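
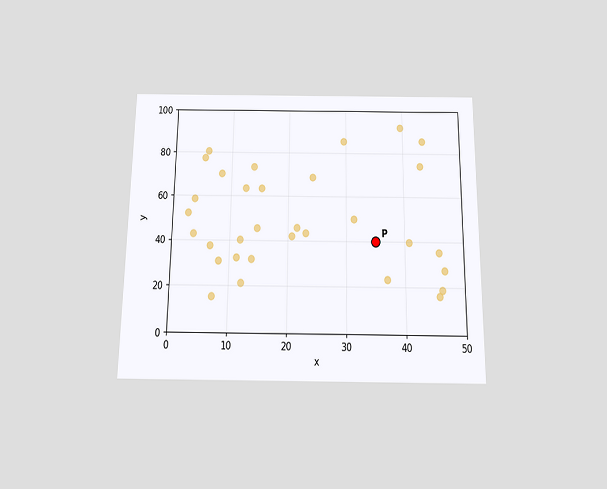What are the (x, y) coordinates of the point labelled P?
(35, 40)

The chart is viewed slightly from below. Following the gridlines from P to each axis, P sits at (35, 40).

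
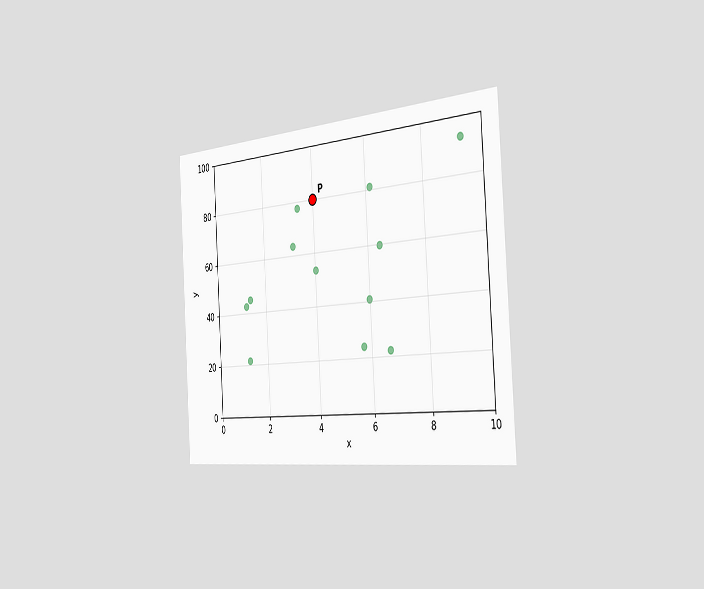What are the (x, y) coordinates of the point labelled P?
The chart is tilted about 3° counter-clockwise and viewed slightly from the right. Following the gridlines from P to each axis, P sits at (4, 80).

(4, 80)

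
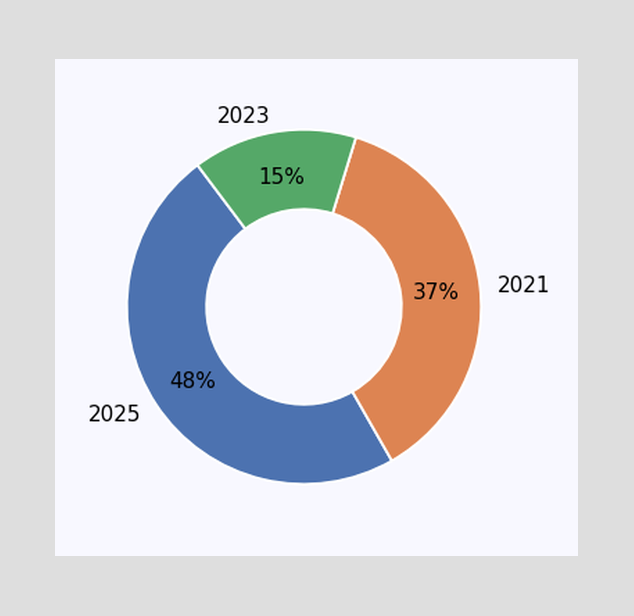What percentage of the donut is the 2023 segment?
15%

The 2023 segment takes up 15% of the ring.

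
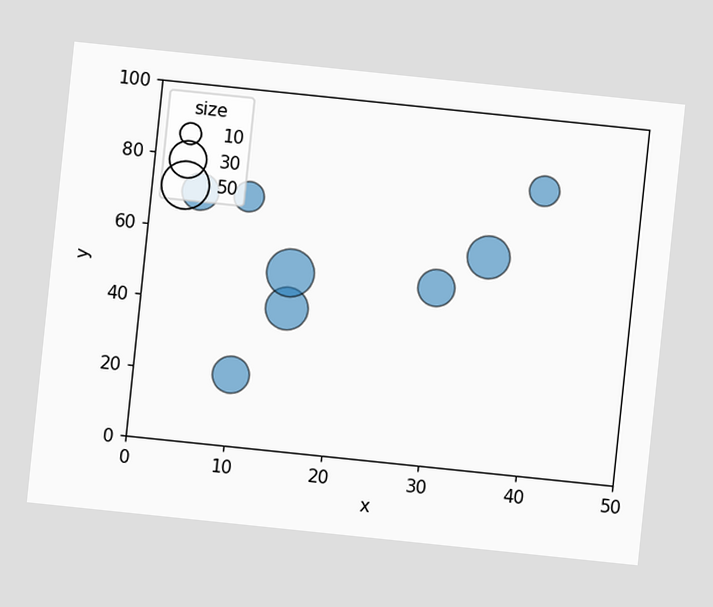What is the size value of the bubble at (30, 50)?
The chart is tilted about 6° clockwise. Matching the bubble at (30, 50) against the size legend gives 30.

30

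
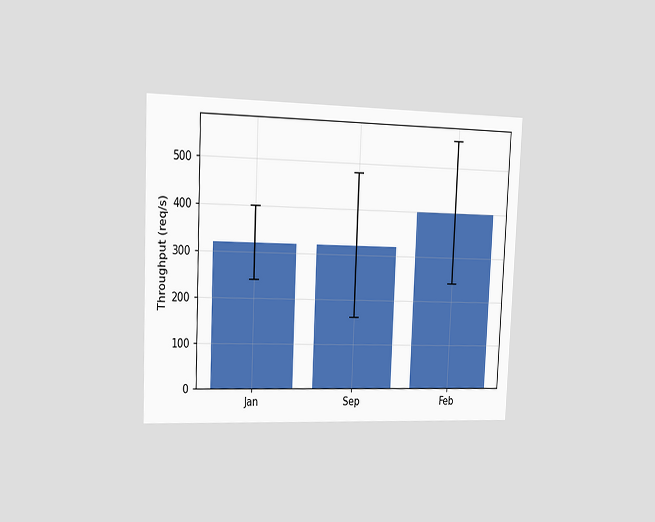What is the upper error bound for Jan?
400req/s

The chart is tilted about 3° clockwise and viewed slightly from the left. The Jan bar's upper whisker reaches 400req/s.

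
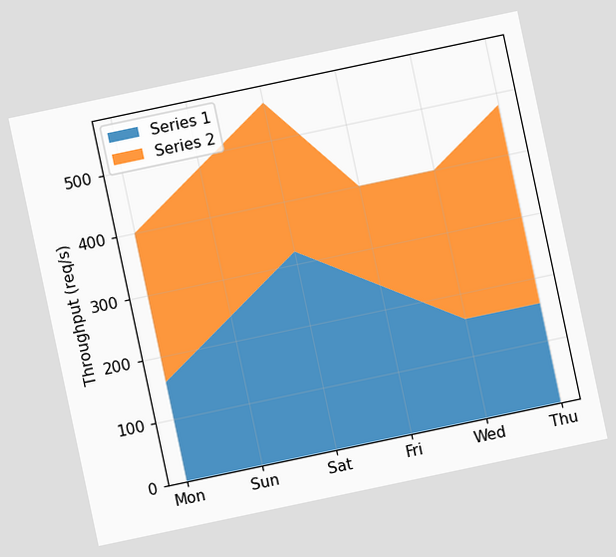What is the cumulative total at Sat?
The chart is tilted about 12° counter-clockwise. The stacked total at Sat reaches 560req/s.

560req/s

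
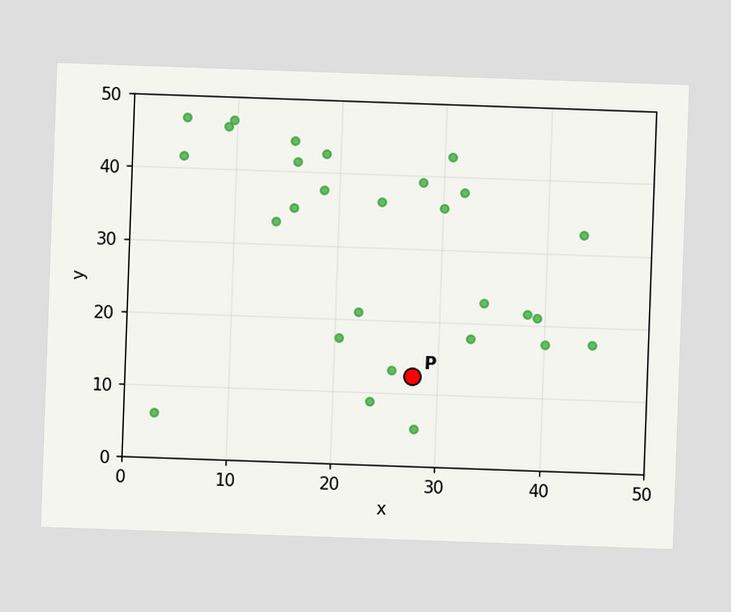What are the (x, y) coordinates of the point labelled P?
The chart is tilted about 2° clockwise. Following the gridlines from P to each axis, P sits at (27.5, 12.5).

(27.5, 12.5)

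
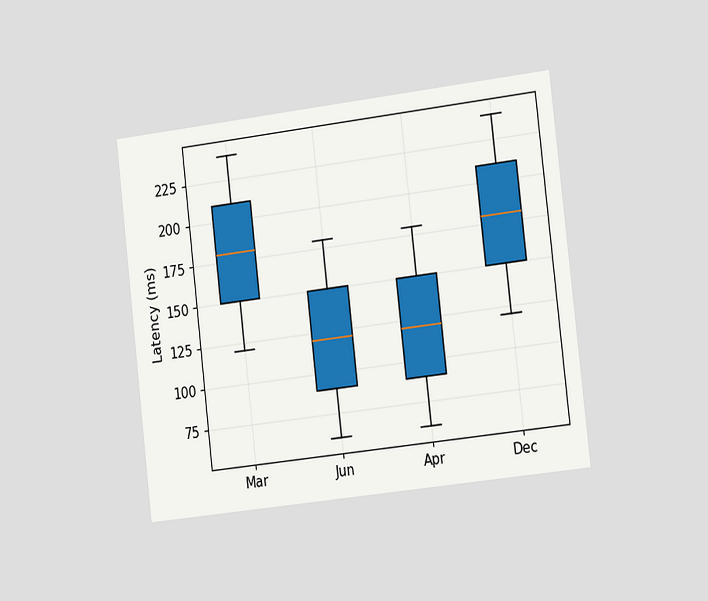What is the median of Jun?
The chart is tilted about 7° counter-clockwise and viewed slightly from the right. The median line in the Jun box sits at 120ms.

120ms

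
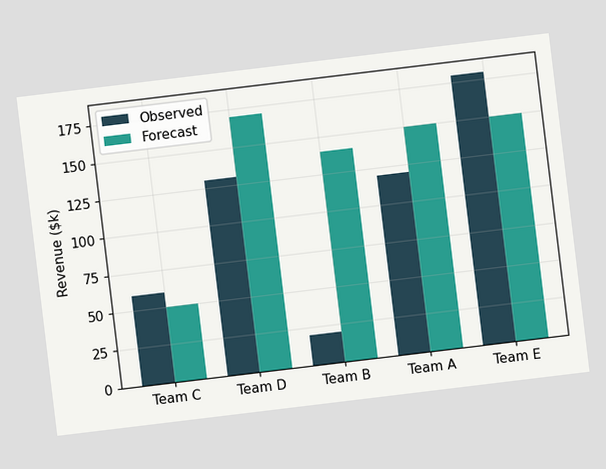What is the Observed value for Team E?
$180k

The chart is tilted about 7° counter-clockwise. The Observed bar at Team E reaches $180k on the y-axis.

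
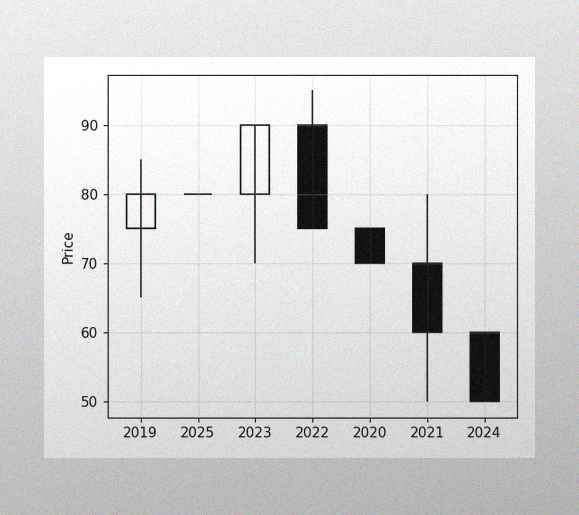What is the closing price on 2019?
80

The image has some photo noise and uneven lighting. The 2019 candle closes at 80.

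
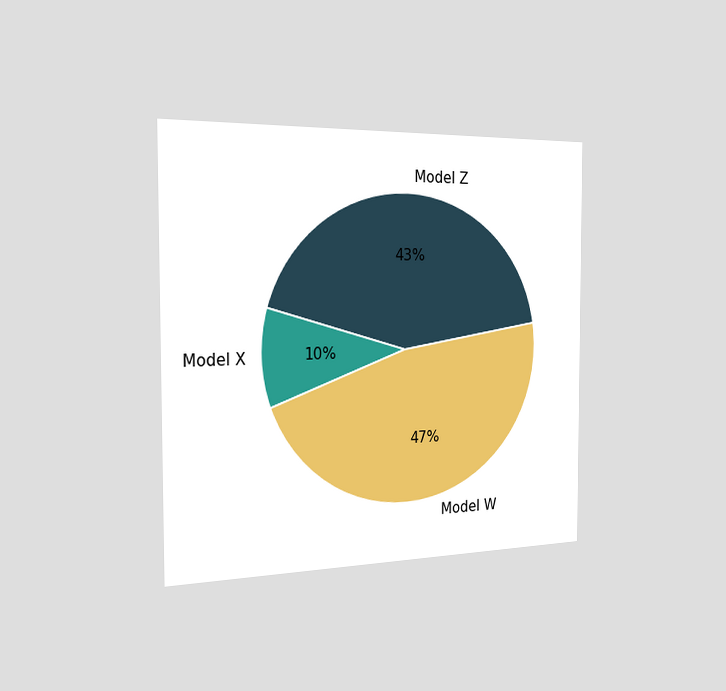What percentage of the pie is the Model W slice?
The chart is viewed slightly from the left. The Model W slice takes up 47% of the pie.

47%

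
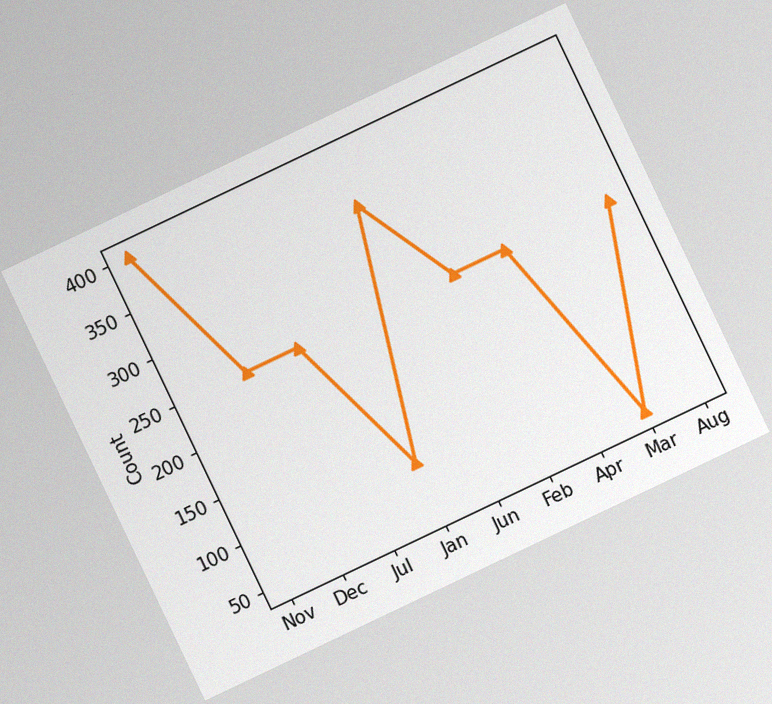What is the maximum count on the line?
The chart is tilted about 25° counter-clockwise, with some photo noise. The highest point is at Nov, and reading across to the y-axis gives 400.

400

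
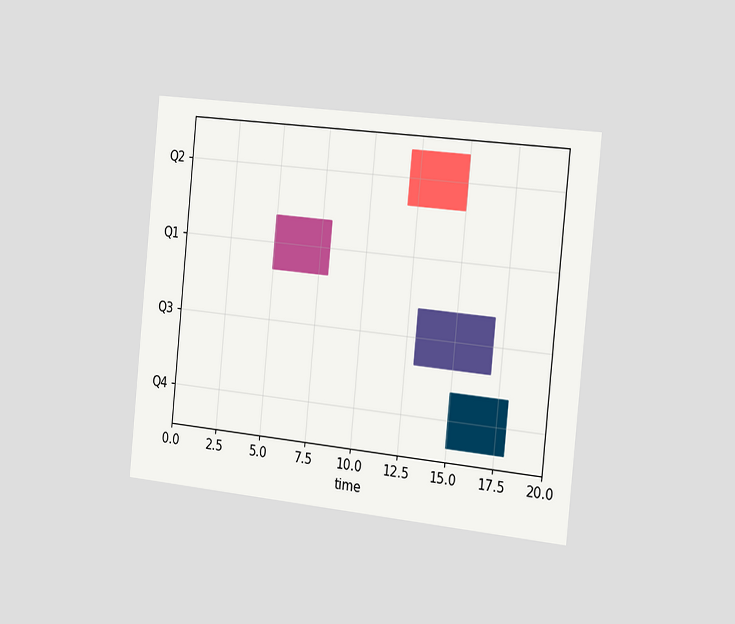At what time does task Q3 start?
13

The chart is tilted about 6° clockwise and viewed slightly from the right. The Q3 bar begins at t=13.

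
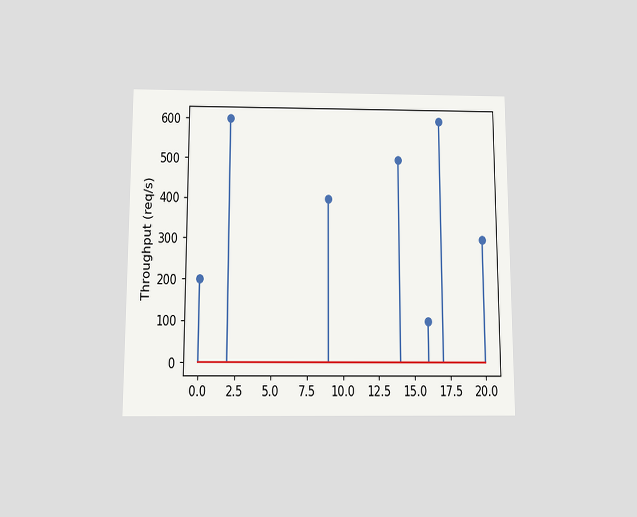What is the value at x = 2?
600req/s

The chart is viewed slightly from below. The stem at x=2 reaches 600req/s.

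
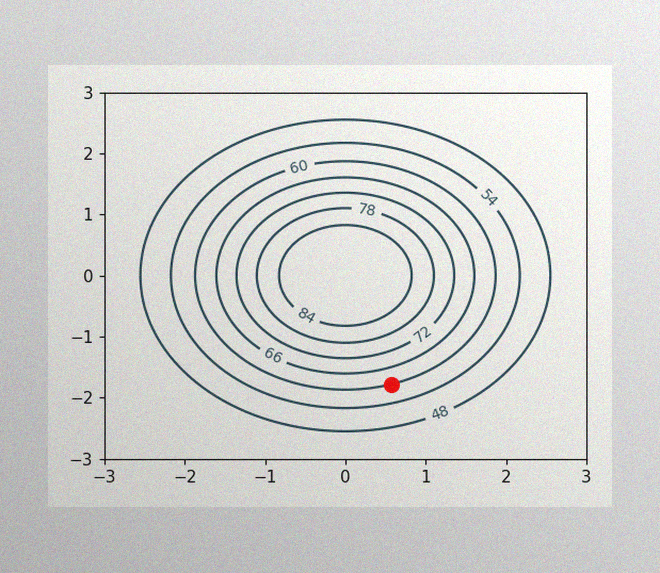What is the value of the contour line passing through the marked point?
60

The image has some photo noise and uneven lighting. The marked point sits on the contour labelled 60.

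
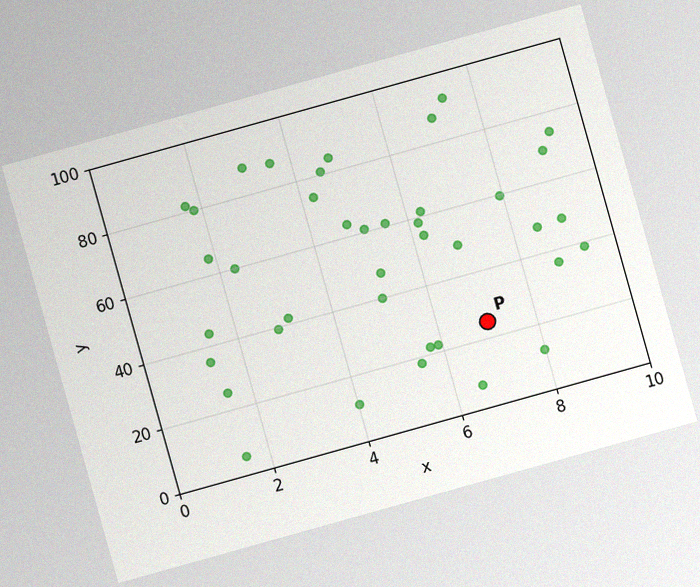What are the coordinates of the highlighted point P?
The chart is tilted about 16° counter-clockwise, with some photo noise. Following the gridlines from P to each axis, P sits at (7, 25).

(7, 25)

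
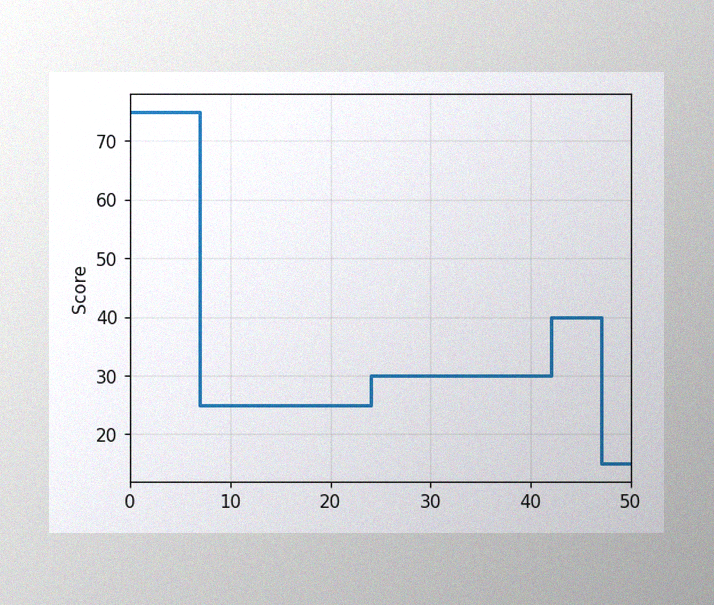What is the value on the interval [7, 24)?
The image has some photo noise and uneven lighting. On [7, 24) the step sits at 25.

25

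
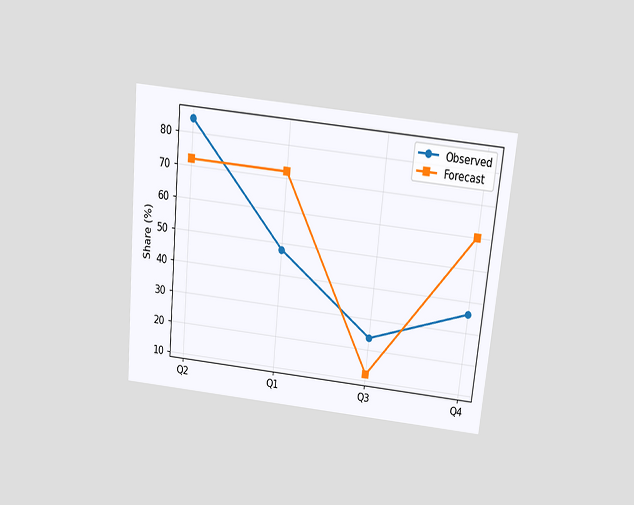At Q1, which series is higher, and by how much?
Forecast, by 24%

The chart is tilted about 5° clockwise and viewed slightly from above. At Q1, Forecast sits above the other line by 24%.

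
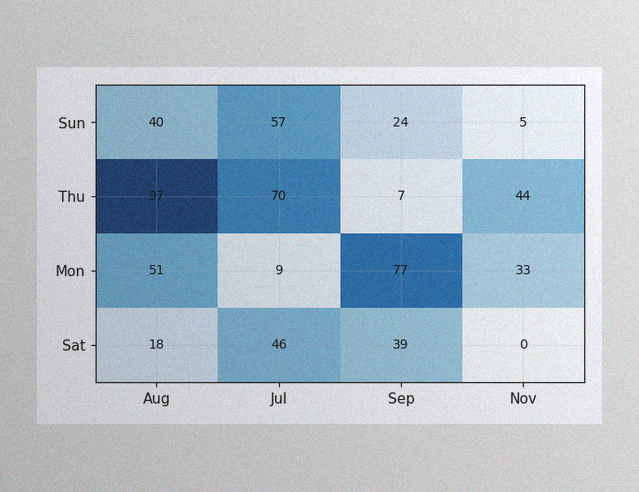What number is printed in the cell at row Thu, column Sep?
The image has some photo noise and uneven lighting. The (Thu, Sep) cell reads 7.

7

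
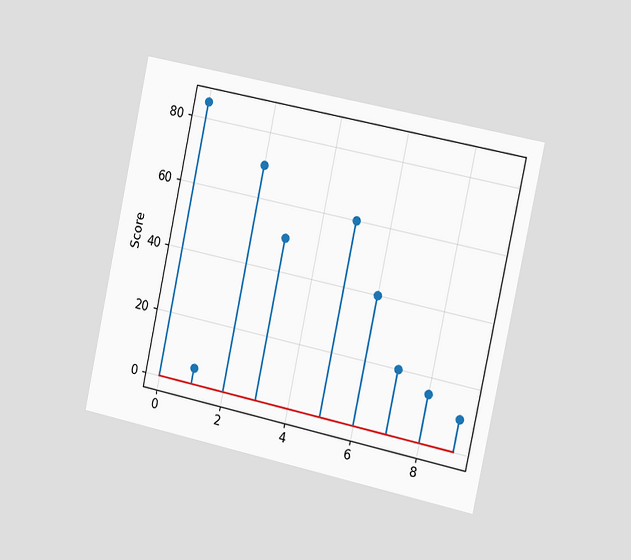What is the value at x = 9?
10

The chart is tilted about 12° clockwise and viewed slightly from the right. The stem at x=9 reaches 10.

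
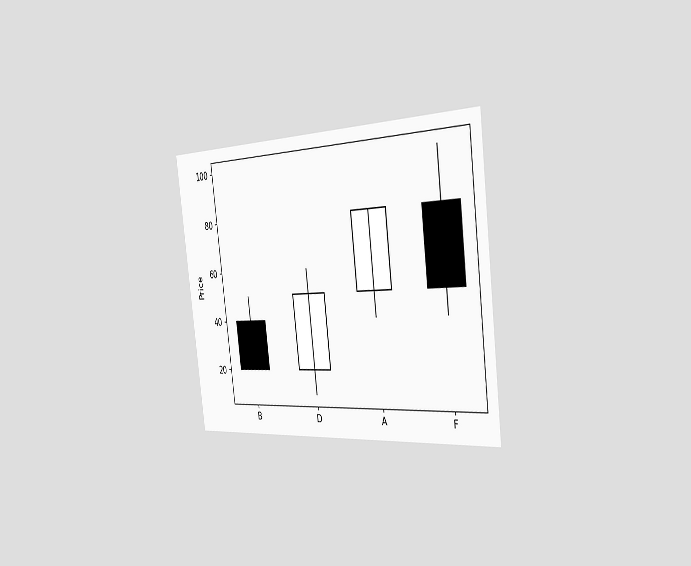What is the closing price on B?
20

The chart is tilted about 7° counter-clockwise and viewed slightly from the right. The B candle closes at 20.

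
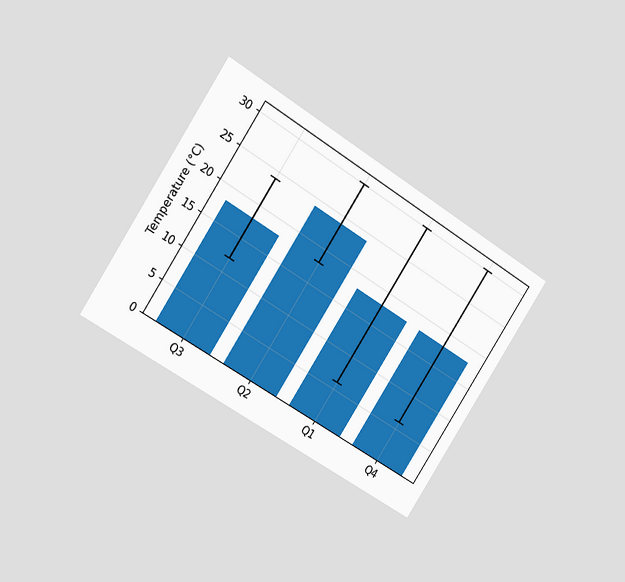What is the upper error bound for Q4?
30°C

The chart is tilted about 33° clockwise and viewed slightly from the left. The Q4 bar's upper whisker reaches 30°C.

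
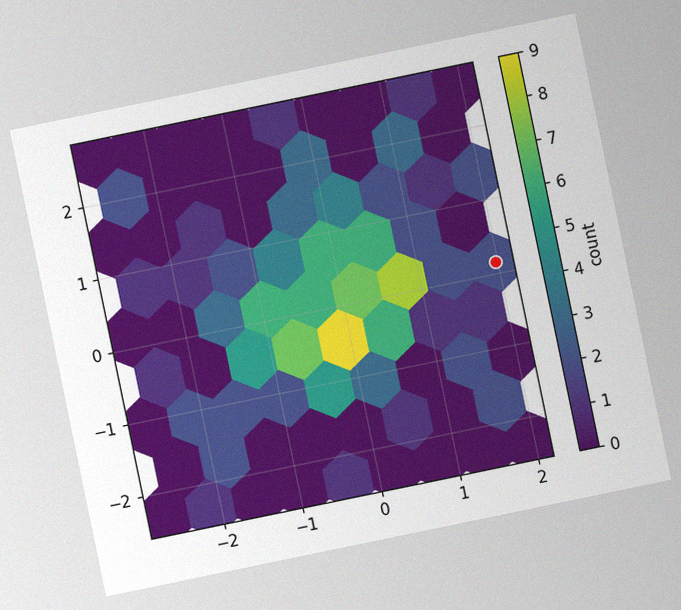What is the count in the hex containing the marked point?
2

The chart is tilted about 12° counter-clockwise, with some photo noise. The marked hex reads 2 on the colorbar.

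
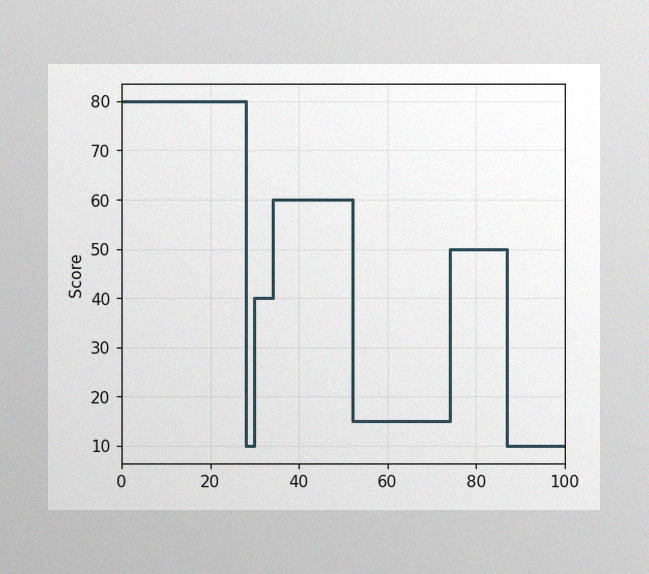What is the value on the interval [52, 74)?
15

The image has some photo noise and uneven lighting. On [52, 74) the step sits at 15.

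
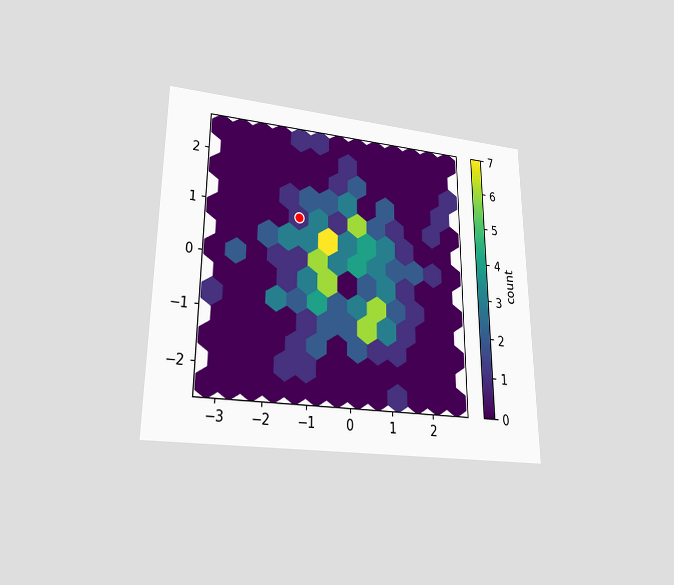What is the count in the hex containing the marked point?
1

The chart is viewed at a slight angle. The marked hex reads 1 on the colorbar.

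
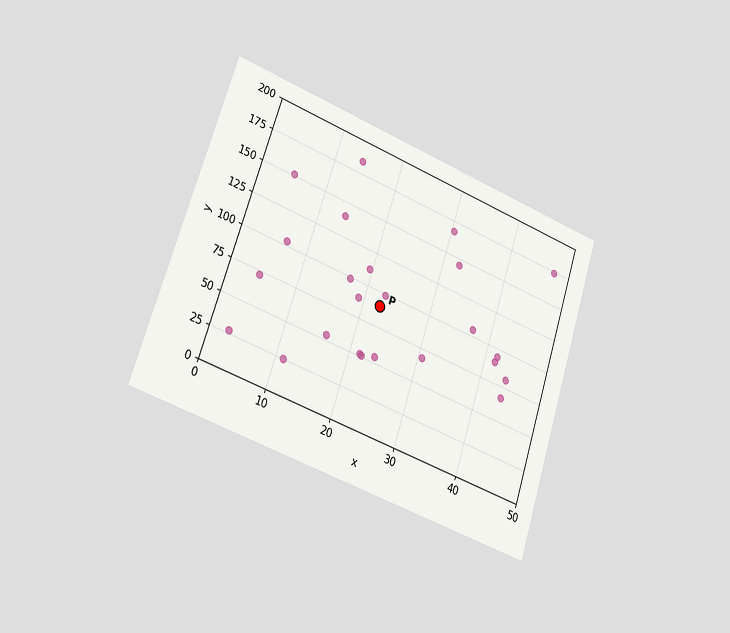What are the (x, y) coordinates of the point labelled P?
(22.5, 90)

The chart is tilted about 18° clockwise and viewed slightly from the left. Following the gridlines from P to each axis, P sits at (22.5, 90).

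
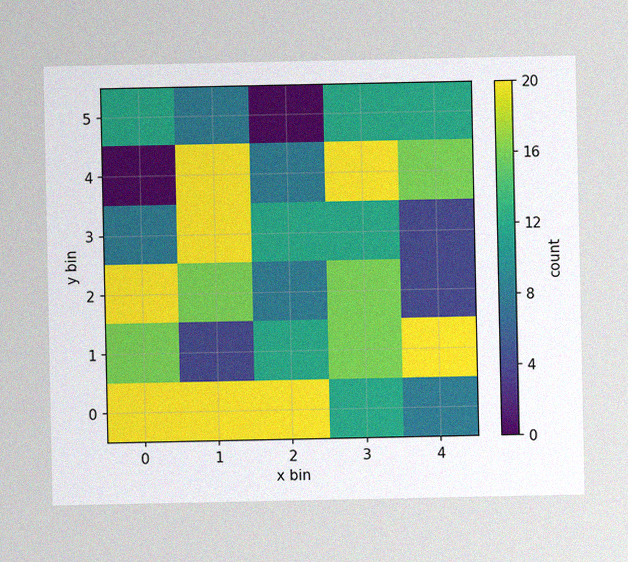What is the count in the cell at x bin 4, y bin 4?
The image has some photo noise and uneven lighting. Matching the cell (4, 4) against the colorbar gives 16.

16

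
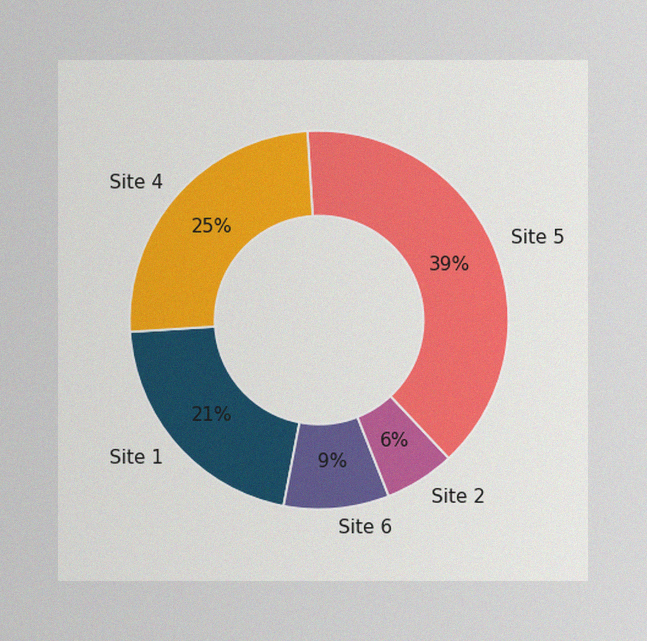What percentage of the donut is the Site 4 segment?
25%

The image has some photo noise and uneven lighting. The Site 4 segment takes up 25% of the ring.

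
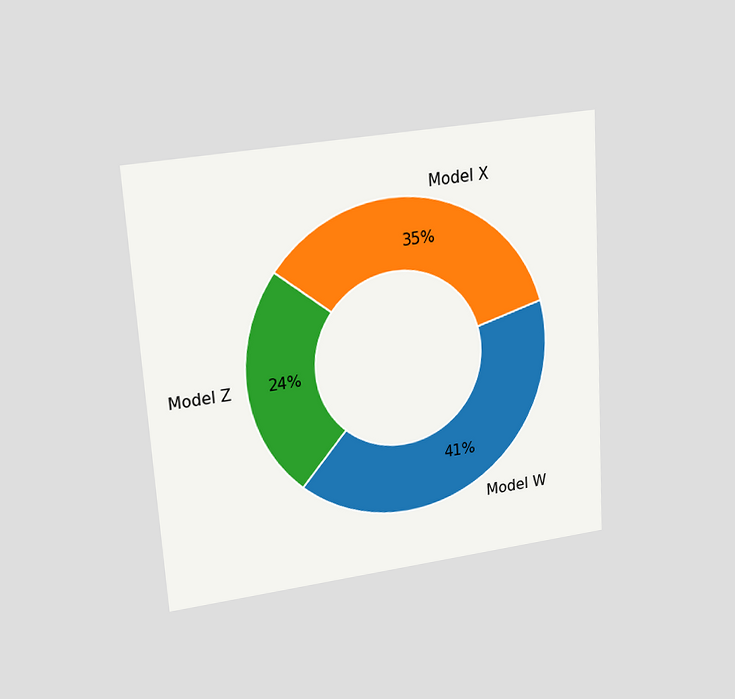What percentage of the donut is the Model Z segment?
24%

The chart is tilted about 4° counter-clockwise and viewed at a slight angle. The Model Z segment takes up 24% of the ring.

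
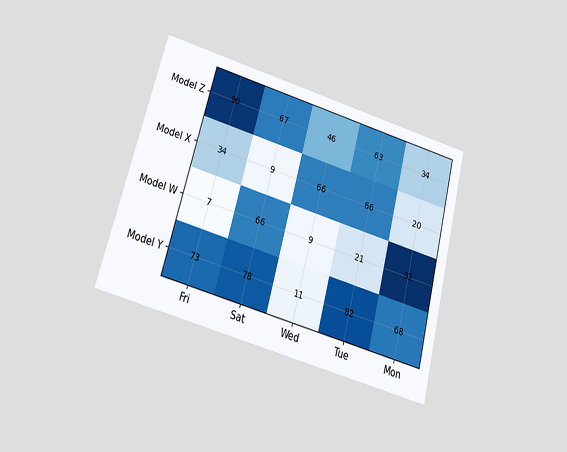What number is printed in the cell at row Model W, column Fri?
7

The chart is tilted about 15° clockwise and viewed at a slight angle. The (Model W, Fri) cell reads 7.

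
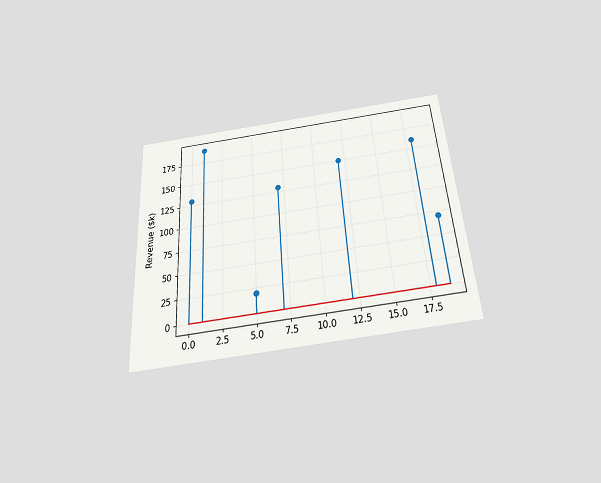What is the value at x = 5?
The chart is tilted about 4° counter-clockwise and viewed slightly from below. The stem at x=5 reaches $20k.

$20k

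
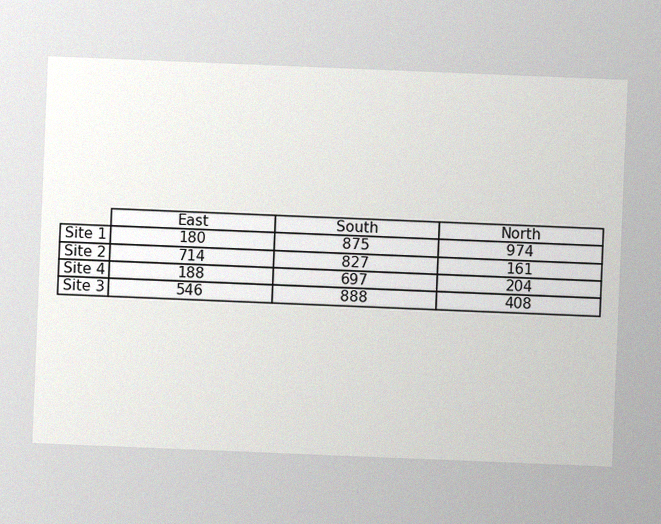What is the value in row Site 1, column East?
The chart is tilted about 2° clockwise, with some photo noise. The (Site 1, East) cell reads 180.

180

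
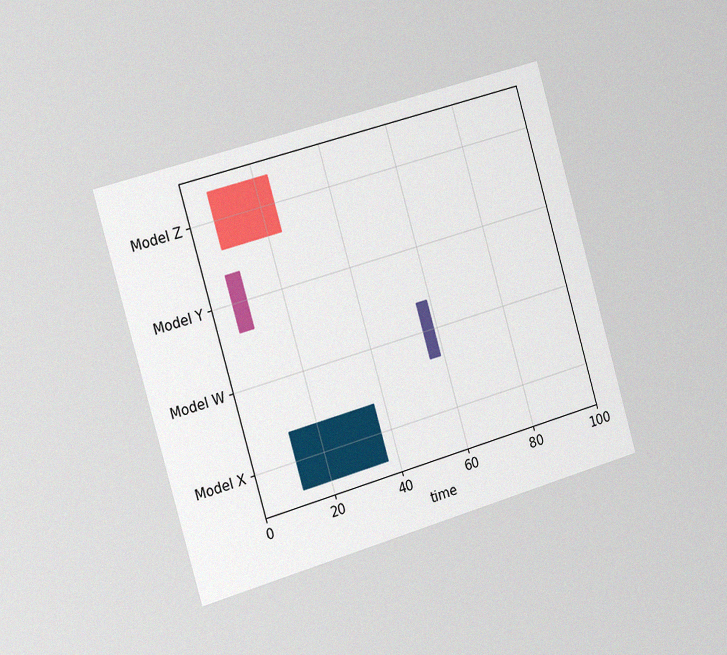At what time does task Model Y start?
6

The chart is tilted about 16° counter-clockwise and viewed slightly from the left, with some photo noise. The Model Y bar begins at t=6.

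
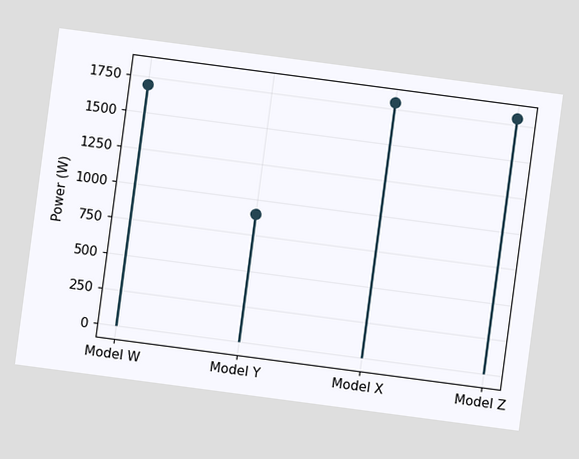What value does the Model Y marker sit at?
900W

The chart is tilted about 8° clockwise. The Model Y marker sits at 900W.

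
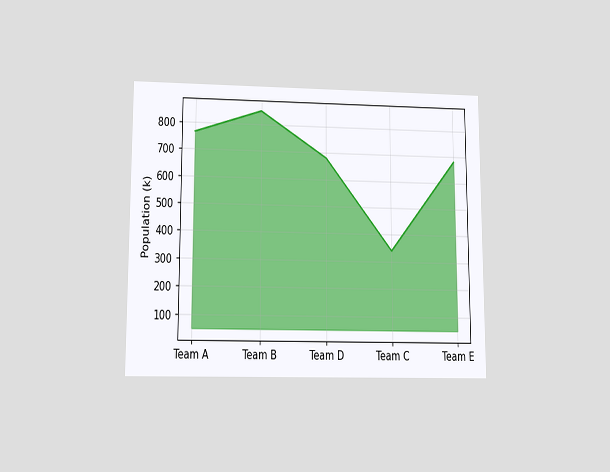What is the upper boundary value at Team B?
850k

The chart is viewed slightly from below. At Team B the upper boundary is at 850k.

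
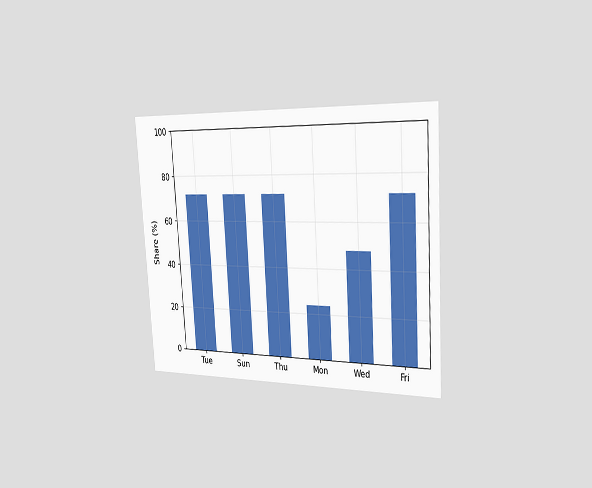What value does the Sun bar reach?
The chart is tilted about 4° counter-clockwise and viewed slightly from the right. Reading along the chart's y-axis, the Sun bar reaches 72%.

72%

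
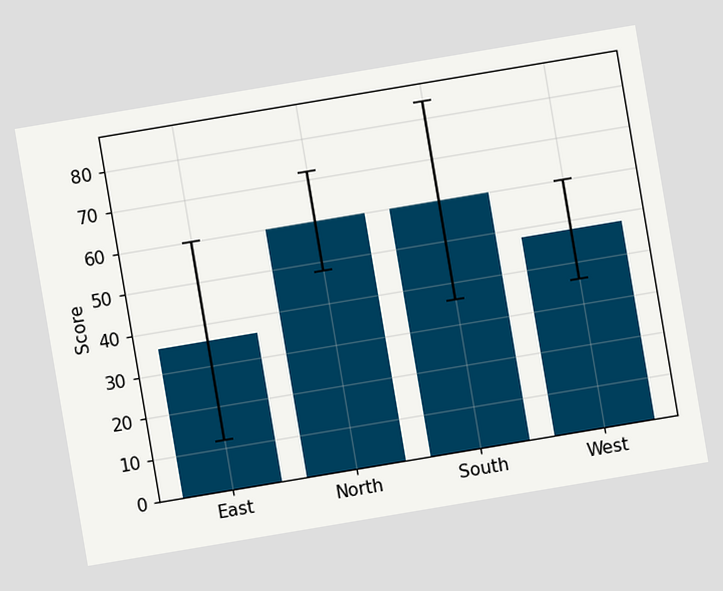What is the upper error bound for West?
The chart is tilted about 10° counter-clockwise. The West bar's upper whisker reaches 60.

60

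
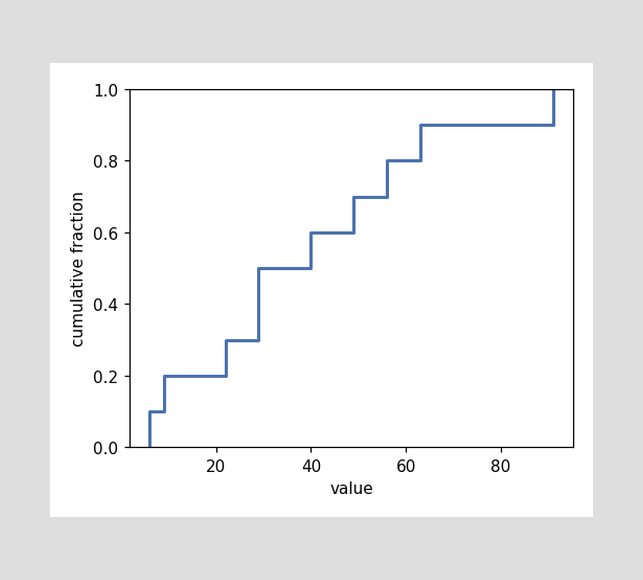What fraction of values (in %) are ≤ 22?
30%

At x=22 the ECDF step is at 30%.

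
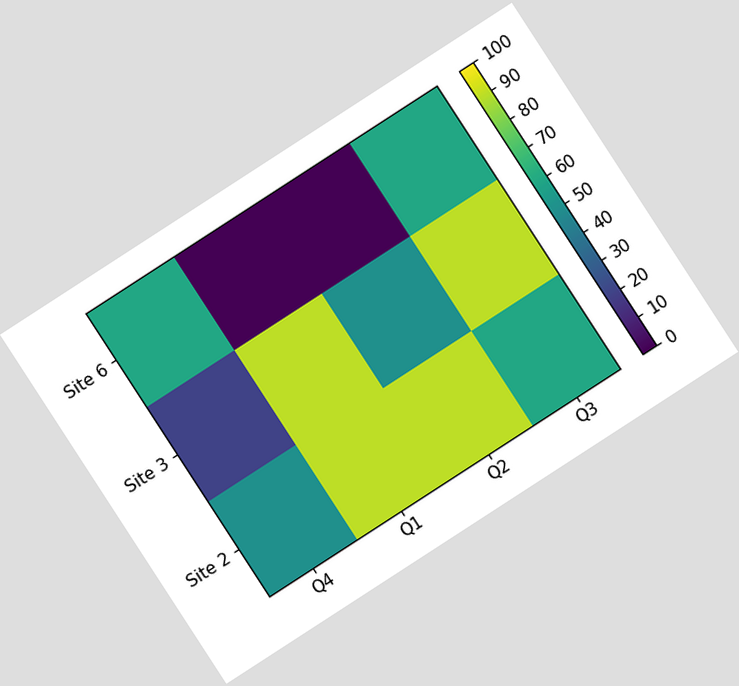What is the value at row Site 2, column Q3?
60

The chart is tilted about 33° counter-clockwise. Matching cell (Site 2, Q3) against the colorbar gives 60.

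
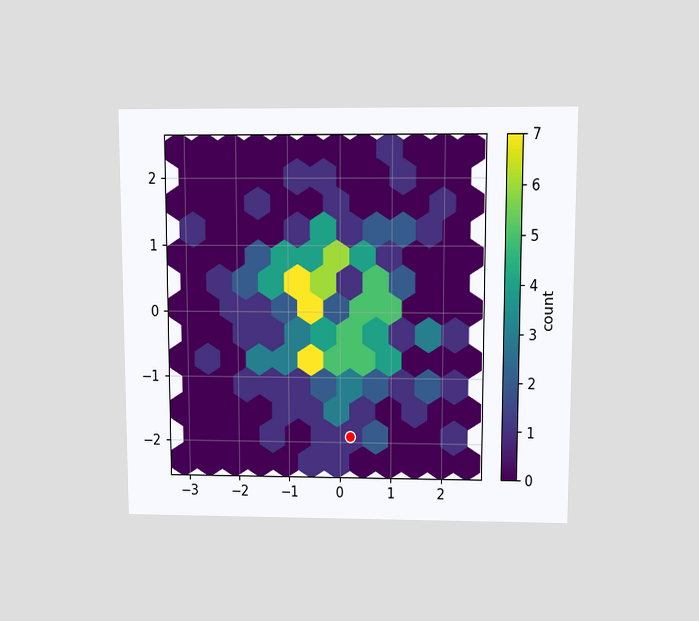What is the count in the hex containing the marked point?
1

The chart is viewed at a slight angle. The marked hex reads 1 on the colorbar.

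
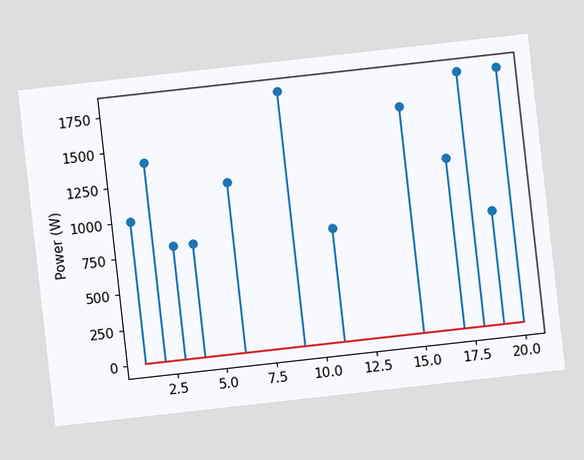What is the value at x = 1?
1000W

The chart is tilted about 6° counter-clockwise. The stem at x=1 reaches 1000W.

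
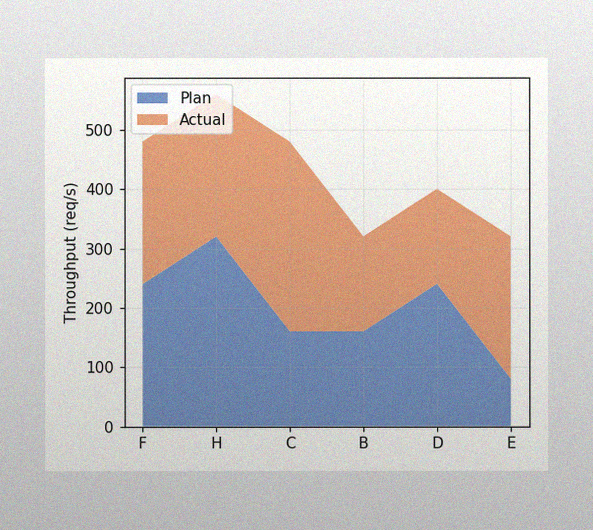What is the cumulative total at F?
480req/s

The image has some photo noise and uneven lighting. The stacked total at F reaches 480req/s.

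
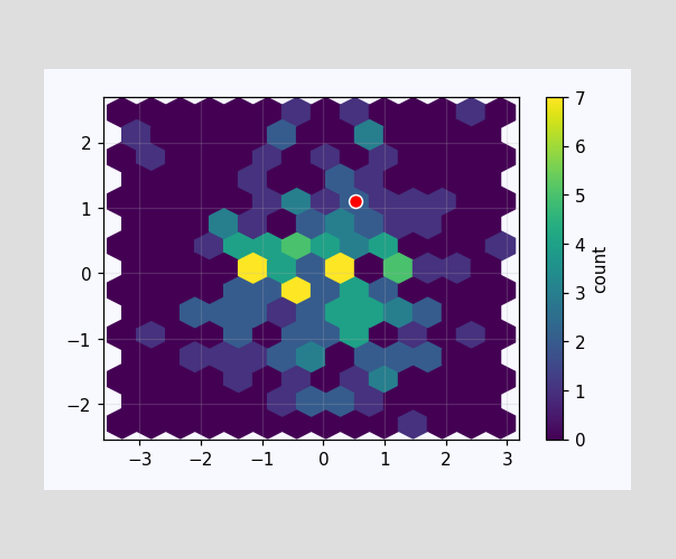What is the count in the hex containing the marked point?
2

The marked hex reads 2 on the colorbar.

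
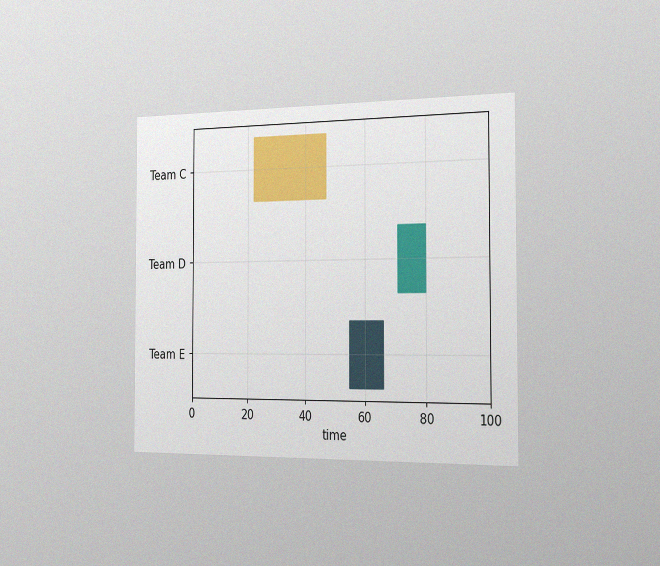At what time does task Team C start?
The chart is viewed slightly from the right, with some photo noise. The Team C bar begins at t=22.

22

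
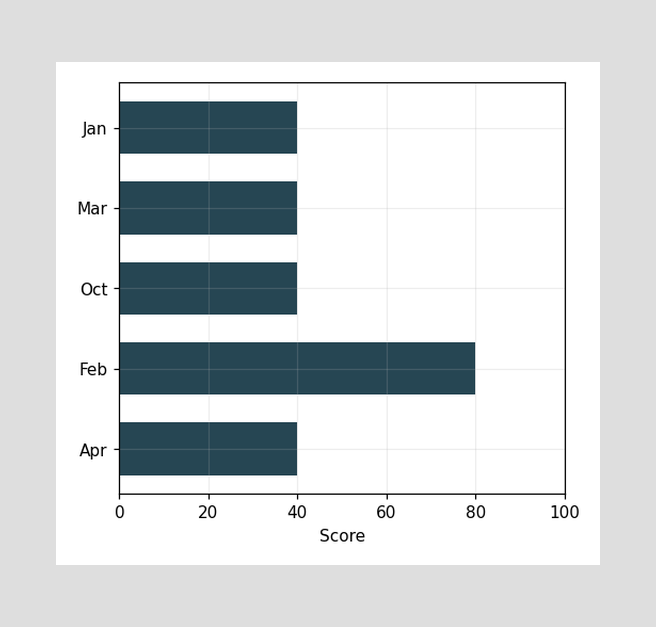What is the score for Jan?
Reading along the chart's x-axis, the Jan bar reaches 40.

40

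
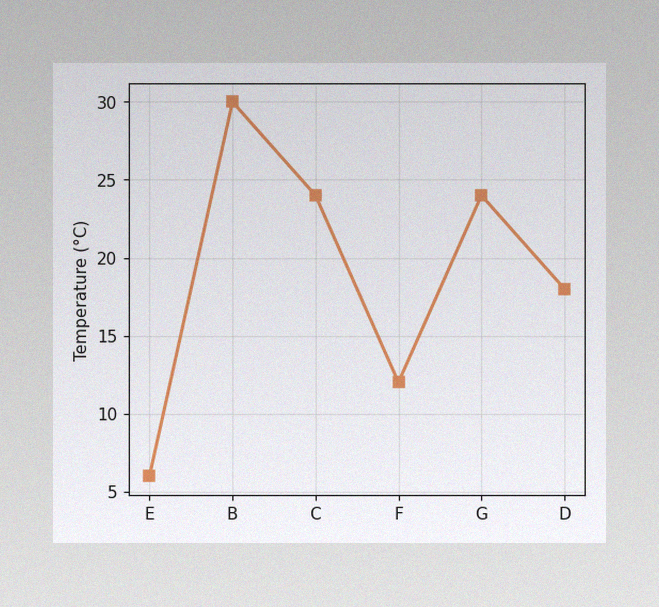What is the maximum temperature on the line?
30°C

The image has some photo noise and uneven lighting. The highest point is at B, and reading across to the y-axis gives 30°C.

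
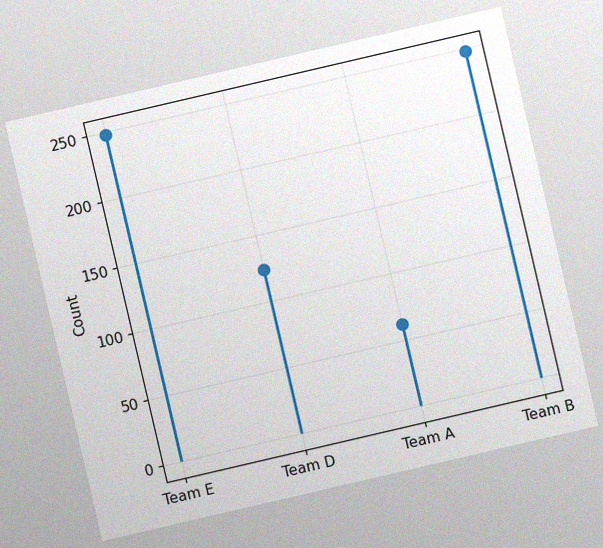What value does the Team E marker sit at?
248

The chart is tilted about 13° counter-clockwise, with some photo noise. The Team E marker sits at 248.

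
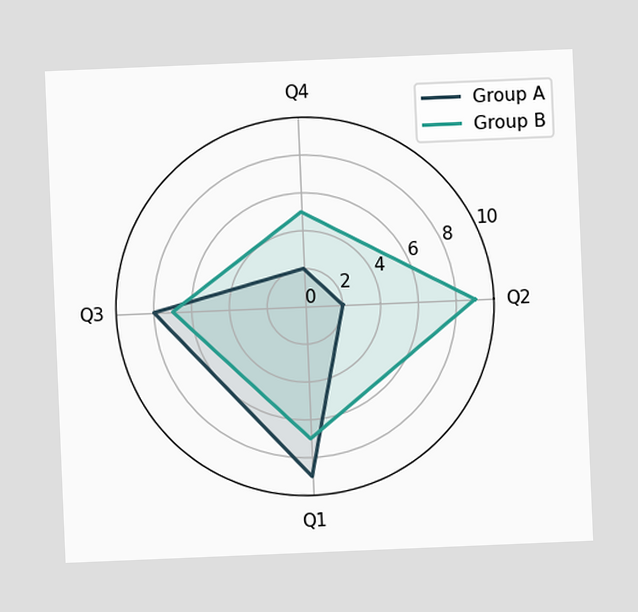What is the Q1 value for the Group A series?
9

The chart is tilted about 2° counter-clockwise. On the Q1 axis, Group A reaches 9.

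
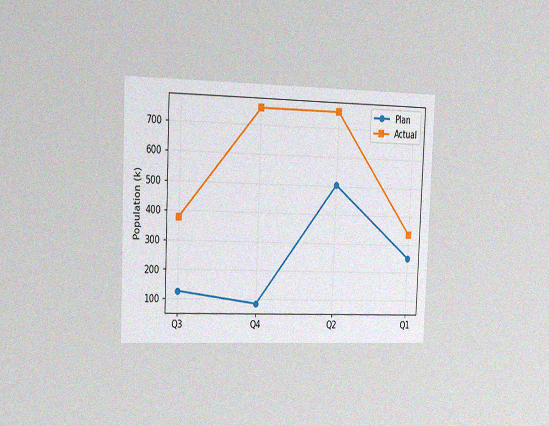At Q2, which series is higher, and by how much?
Actual, by 252k

The chart is tilted about 2° clockwise and viewed slightly from the left, with some photo noise. At Q2, Actual sits above the other line by 252k.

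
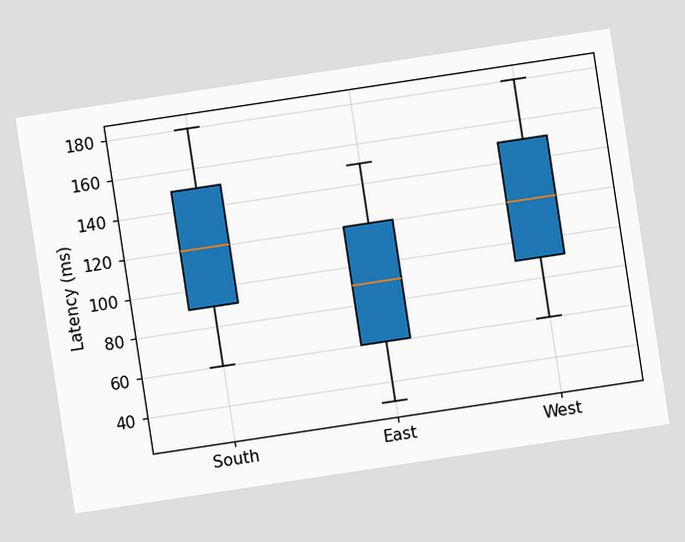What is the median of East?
90ms

The chart is tilted about 9° counter-clockwise. The median line in the East box sits at 90ms.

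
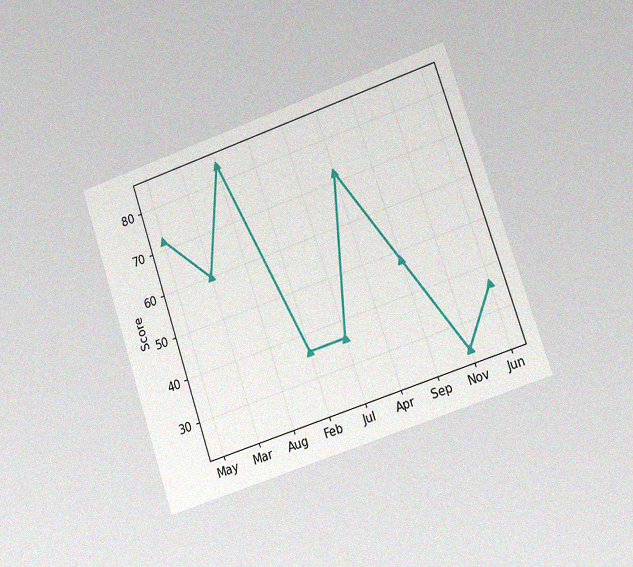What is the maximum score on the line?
The chart is tilted about 19° counter-clockwise and viewed slightly from the right, with some photo noise. The highest point is at Aug, and reading across to the y-axis gives 84.

84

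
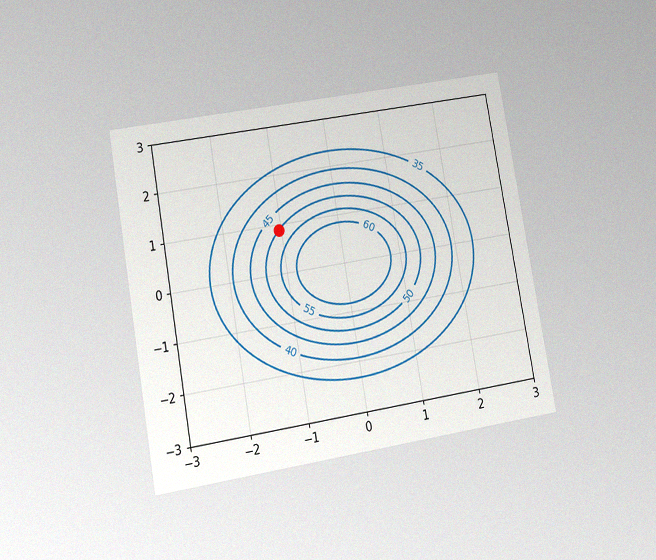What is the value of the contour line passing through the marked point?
The chart is tilted about 10° counter-clockwise and viewed at a slight angle, with some photo noise. The marked point sits on the contour labelled 50.

50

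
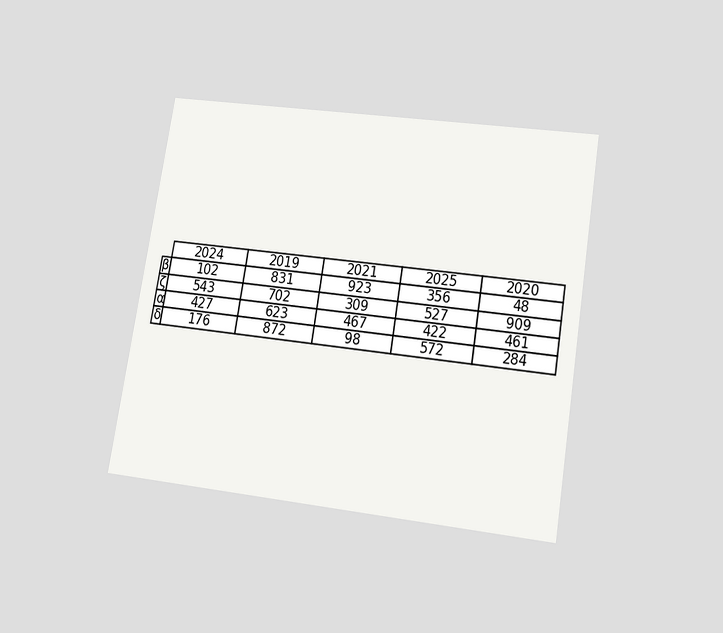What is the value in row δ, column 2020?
284

The chart is tilted about 9° clockwise and viewed slightly from below. The (δ, 2020) cell reads 284.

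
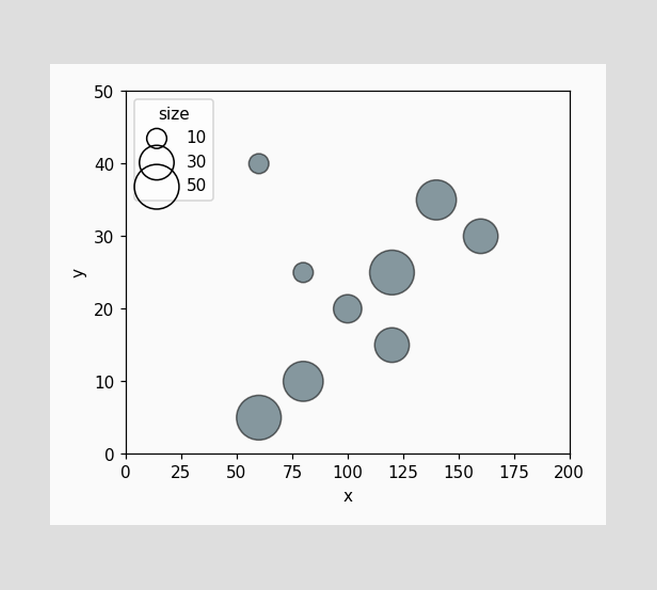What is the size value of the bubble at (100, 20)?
20

Matching the bubble at (100, 20) against the size legend gives 20.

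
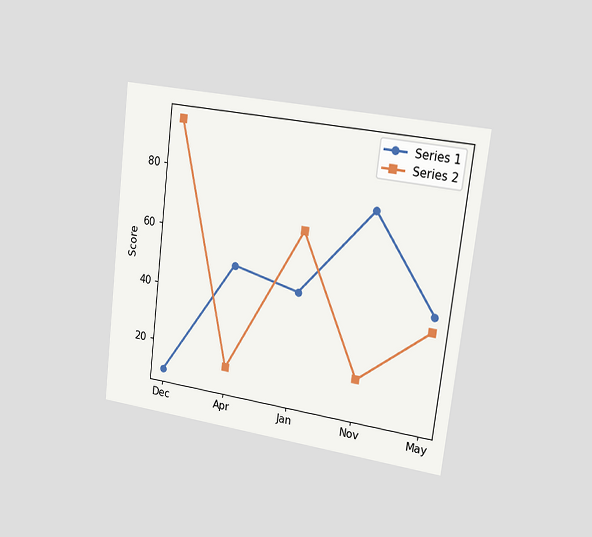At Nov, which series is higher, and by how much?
The chart is tilted about 7° clockwise and viewed slightly from the right. At Nov, Series 1 sits above the other line by 55.

Series 1, by 55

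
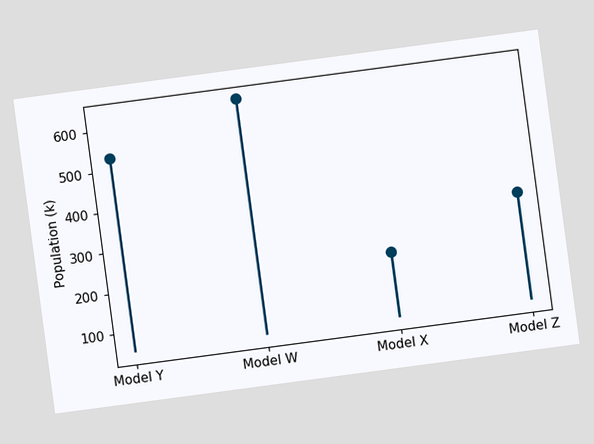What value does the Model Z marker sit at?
The chart is tilted about 8° counter-clockwise. The Model Z marker sits at 318k.

318k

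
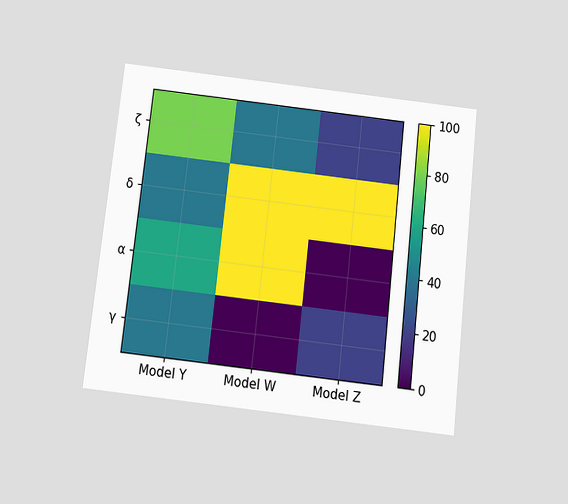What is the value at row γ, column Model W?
The chart is tilted about 6° clockwise and viewed slightly from below. Matching cell (γ, Model W) against the colorbar gives 0.

0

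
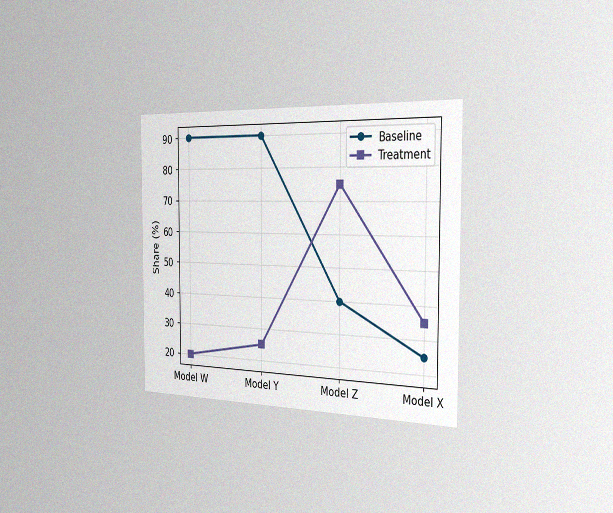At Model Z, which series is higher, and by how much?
The chart is viewed slightly from the right, with some photo noise. At Model Z, Treatment sits above the other line by 35%.

Treatment, by 35%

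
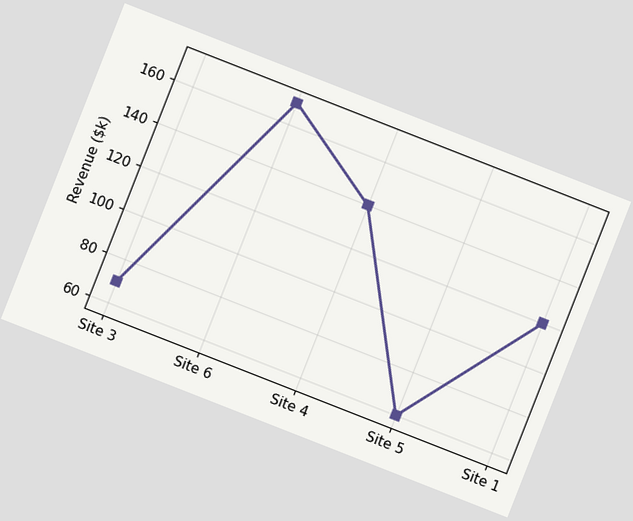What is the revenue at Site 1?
$120k

The chart is tilted about 21° clockwise. At Site 1, the line is at $120k.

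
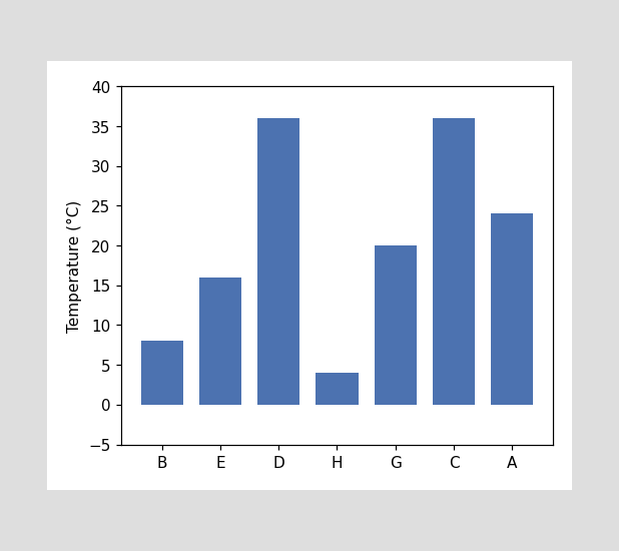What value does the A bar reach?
24°C

Reading along the chart's y-axis, the A bar reaches 24°C.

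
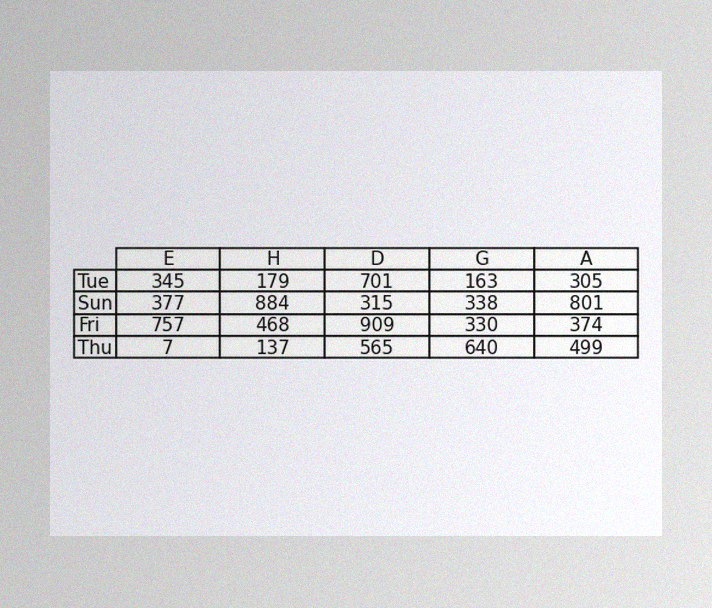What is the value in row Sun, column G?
The image has some photo noise and uneven lighting. The (Sun, G) cell reads 338.

338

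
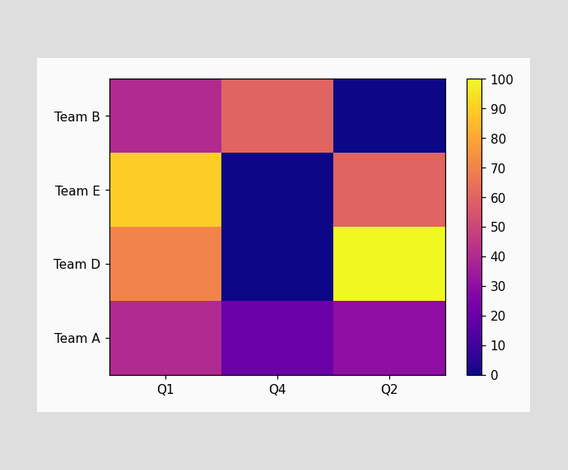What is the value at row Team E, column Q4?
Matching cell (Team E, Q4) against the colorbar gives 0.

0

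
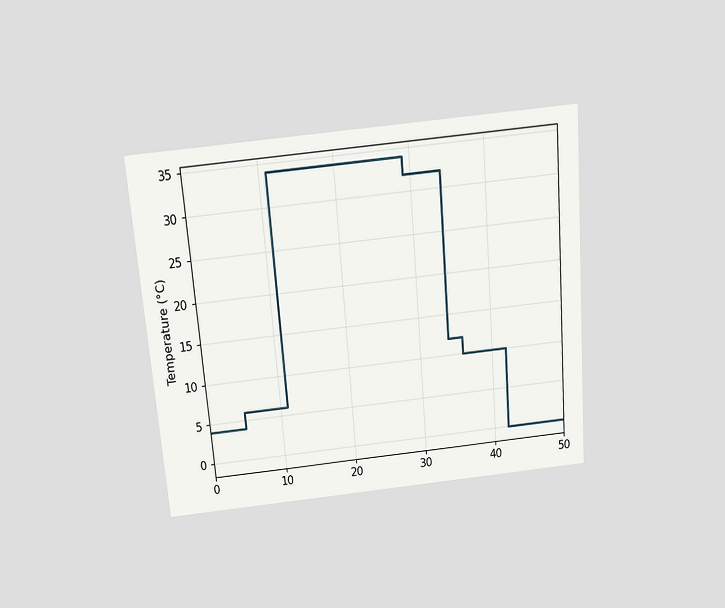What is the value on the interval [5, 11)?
The chart is tilted about 5° counter-clockwise and viewed slightly from above. On [5, 11) the step sits at 6°C.

6°C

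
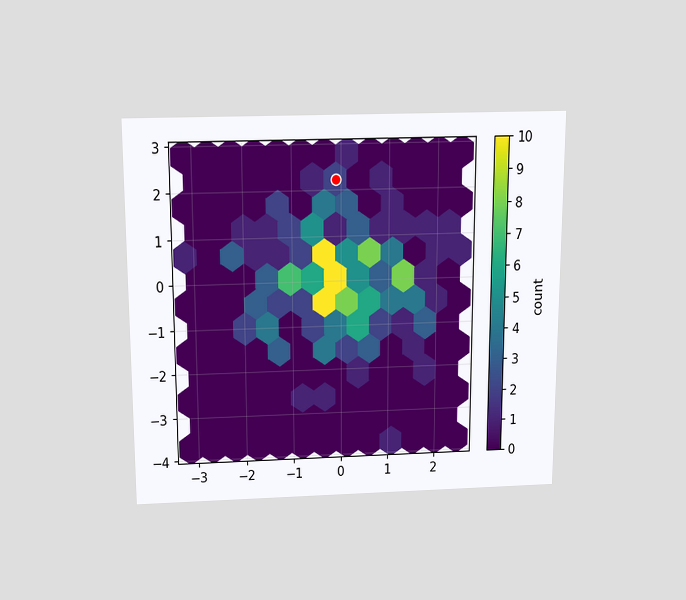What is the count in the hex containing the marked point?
2

The chart is viewed slightly from above. The marked hex reads 2 on the colorbar.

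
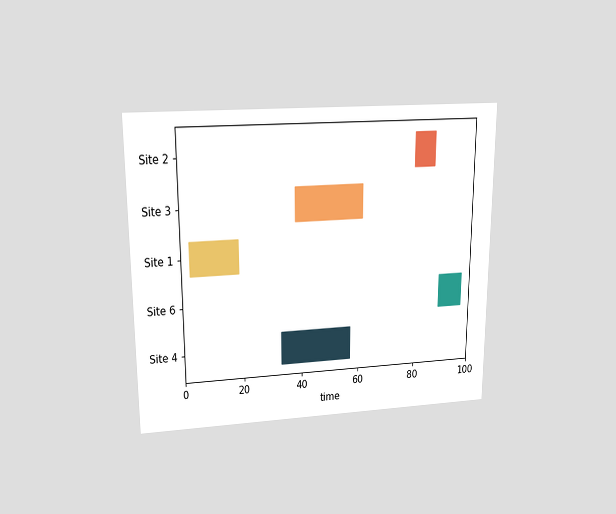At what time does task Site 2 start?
The chart is viewed slightly from above. The Site 2 bar begins at t=79.

79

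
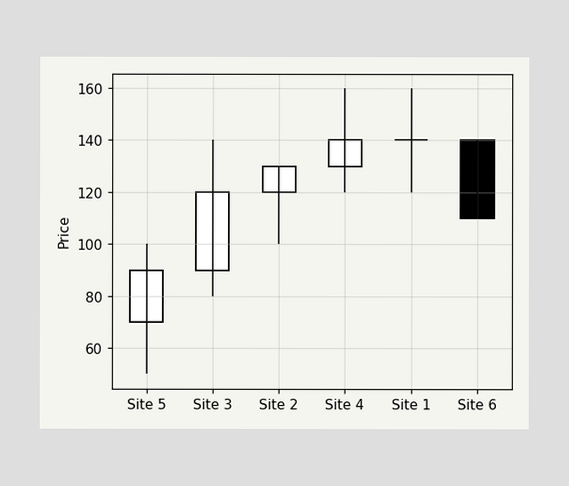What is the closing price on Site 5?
The Site 5 candle closes at 90.

90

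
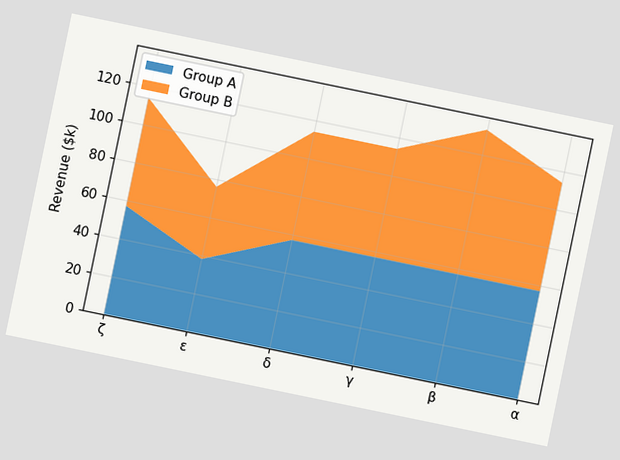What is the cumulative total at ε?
$76k

The chart is tilted about 12° clockwise. The stacked total at ε reaches $76k.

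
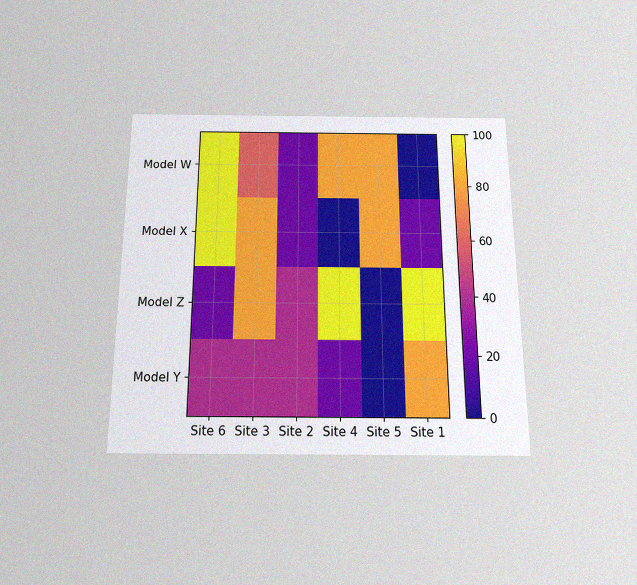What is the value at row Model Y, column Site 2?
40

The chart is viewed slightly from below, with some photo noise. Matching cell (Model Y, Site 2) against the colorbar gives 40.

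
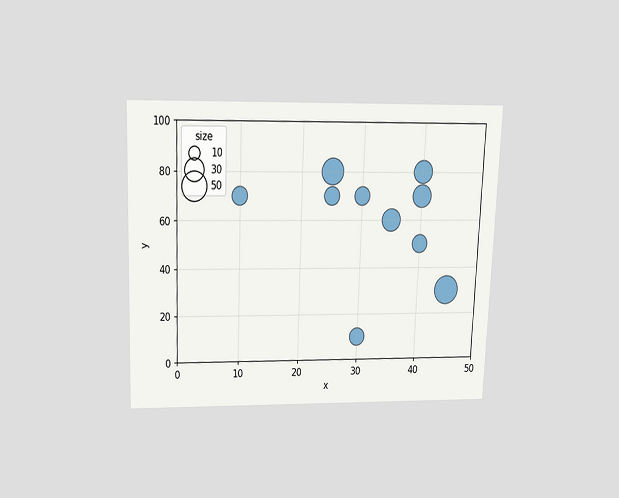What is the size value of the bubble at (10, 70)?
20

The chart is tilted about 2° clockwise and viewed slightly from above. Matching the bubble at (10, 70) against the size legend gives 20.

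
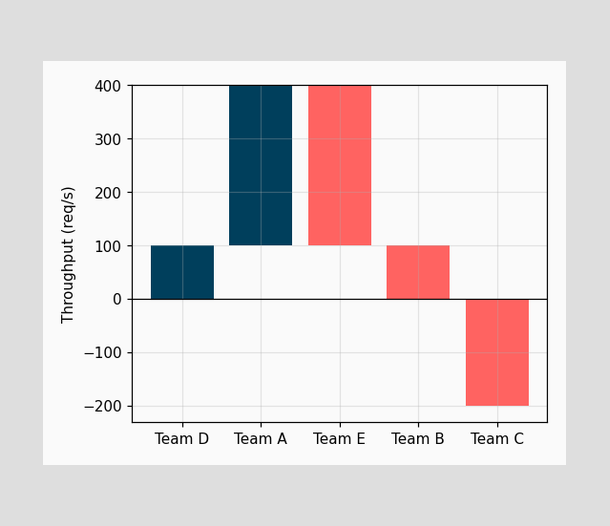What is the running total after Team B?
After Team B the running total reaches 0req/s.

0req/s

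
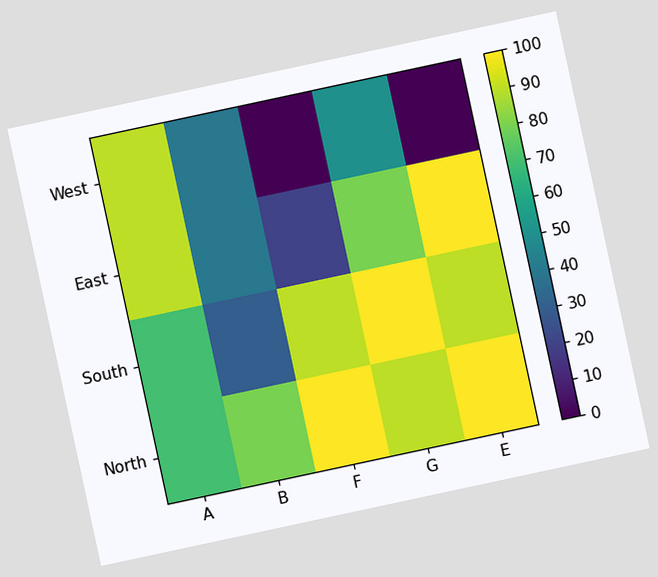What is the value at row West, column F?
0

The chart is tilted about 12° counter-clockwise. Matching cell (West, F) against the colorbar gives 0.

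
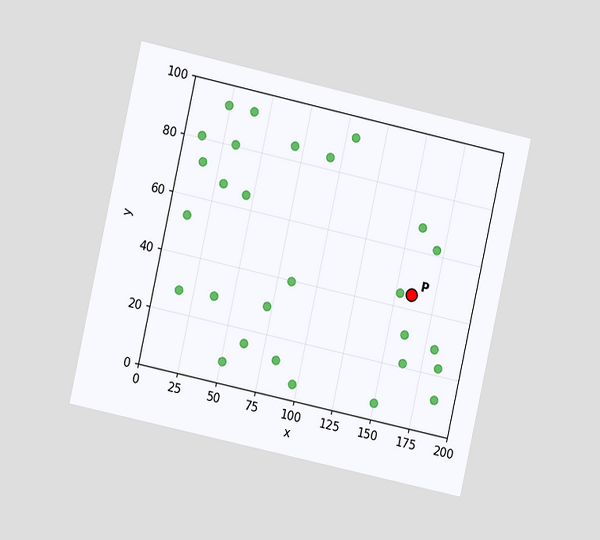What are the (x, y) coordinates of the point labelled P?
The chart is tilted about 12° clockwise and viewed at a slight angle. Following the gridlines from P to each axis, P sits at (160, 45).

(160, 45)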